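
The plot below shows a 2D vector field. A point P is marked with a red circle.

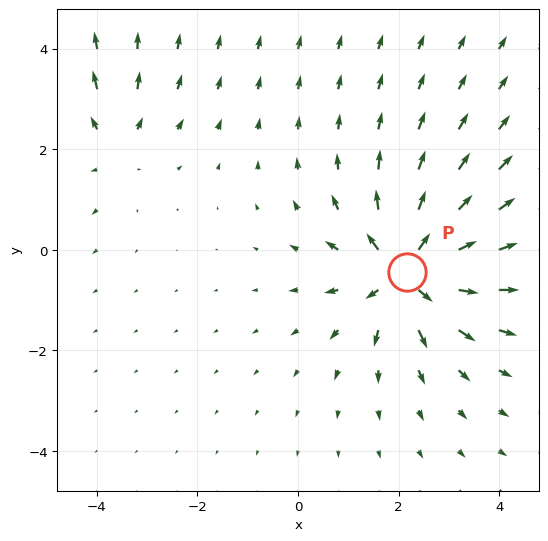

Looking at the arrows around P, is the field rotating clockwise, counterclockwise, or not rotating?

Near P at (2.2, -0.4) the arrows show no circulation. The curl there is ≈0.

not rotating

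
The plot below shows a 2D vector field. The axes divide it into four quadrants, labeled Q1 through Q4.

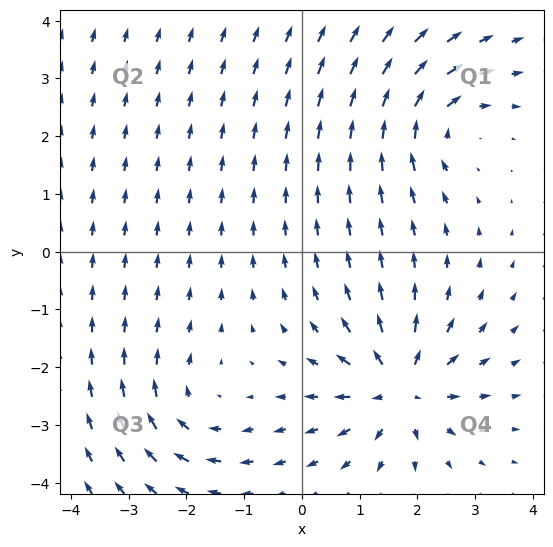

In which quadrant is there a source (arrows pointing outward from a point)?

The source sits at approximately (1.7, -2.4), which lies in quadrant Q4. The divergence there is about +6, positive as expected for a source.

Q4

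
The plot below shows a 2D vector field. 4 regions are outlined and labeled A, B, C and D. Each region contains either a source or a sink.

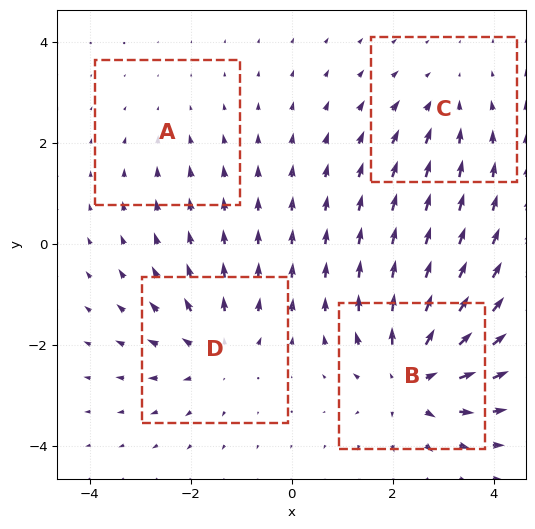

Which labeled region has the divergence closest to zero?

Divergence at each region's feature centre — A: about -2, B: about +7, C: about -3, D: about +4. Region A is closest to zero.

A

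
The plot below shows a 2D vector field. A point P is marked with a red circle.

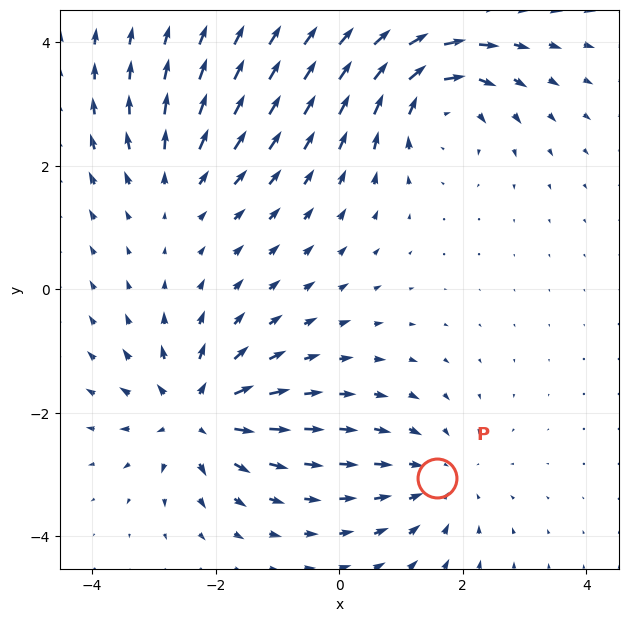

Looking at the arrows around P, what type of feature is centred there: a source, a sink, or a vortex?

At P (1.6, -3.1) the arrows converge inward. Divergence about -3, curl ≈0 — negative divergence with near-zero curl is a sink.

sink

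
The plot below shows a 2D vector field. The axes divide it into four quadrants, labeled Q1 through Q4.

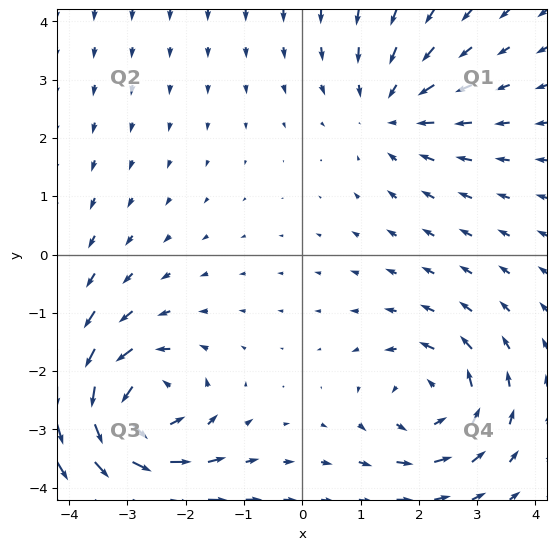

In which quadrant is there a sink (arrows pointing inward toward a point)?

The sink sits at approximately (1.5, 2.5), which lies in quadrant Q1. The divergence there is about -3, negative as expected for a sink.

Q1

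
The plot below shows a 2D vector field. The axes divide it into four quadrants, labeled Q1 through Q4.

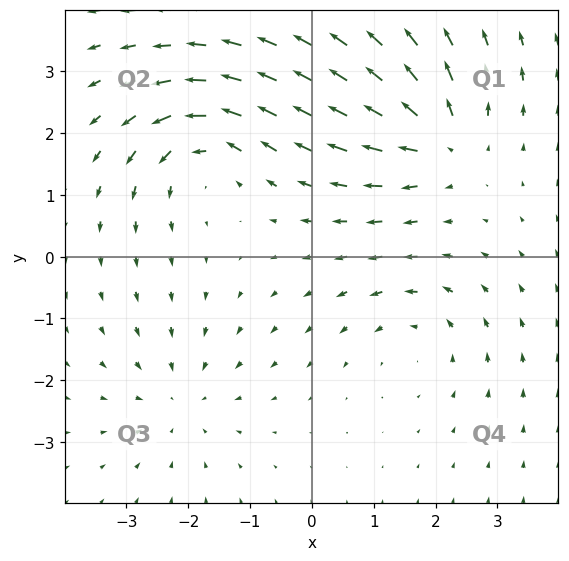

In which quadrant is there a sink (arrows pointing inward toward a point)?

The sink sits at approximately (-2.1, -2.3), which lies in quadrant Q3. The divergence there is about -3, negative as expected for a sink.

Q3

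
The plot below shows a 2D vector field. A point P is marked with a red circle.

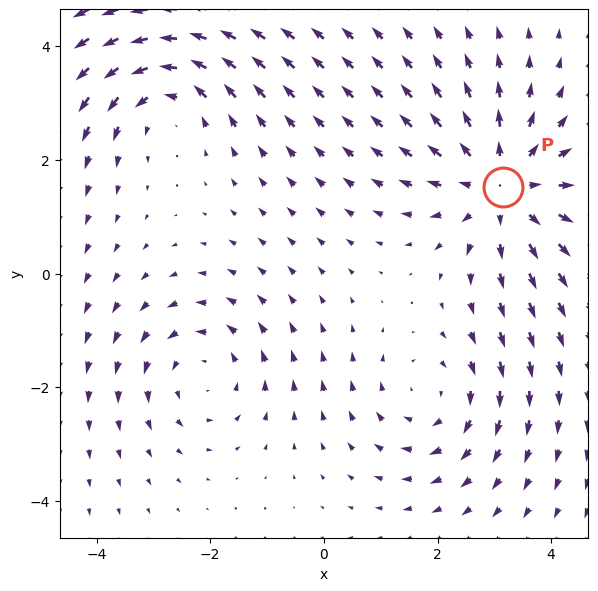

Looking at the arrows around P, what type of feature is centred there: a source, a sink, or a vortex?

At P (3.2, 1.5) the arrows spread outward. Divergence about +3, curl ≈0 — positive divergence with near-zero curl is a source.

source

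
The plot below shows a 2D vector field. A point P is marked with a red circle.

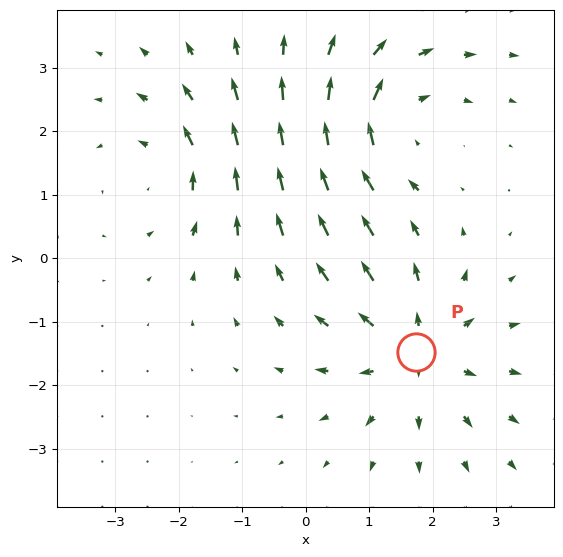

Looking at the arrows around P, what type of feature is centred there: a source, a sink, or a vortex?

At P (1.7, -1.5) the arrows spread outward. Divergence about +5, curl ≈0 — positive divergence with near-zero curl is a source.

source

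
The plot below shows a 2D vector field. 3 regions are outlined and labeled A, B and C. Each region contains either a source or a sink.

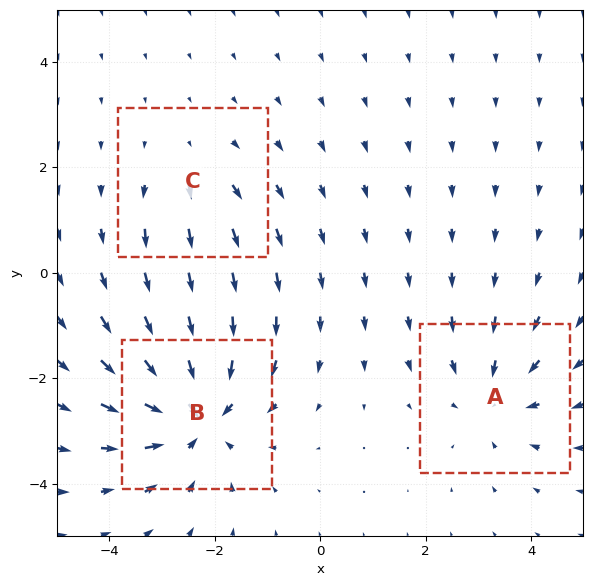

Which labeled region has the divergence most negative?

B

Divergence at each region's feature centre — A: about -3, B: about -5, C: about +2. Region B is most negative.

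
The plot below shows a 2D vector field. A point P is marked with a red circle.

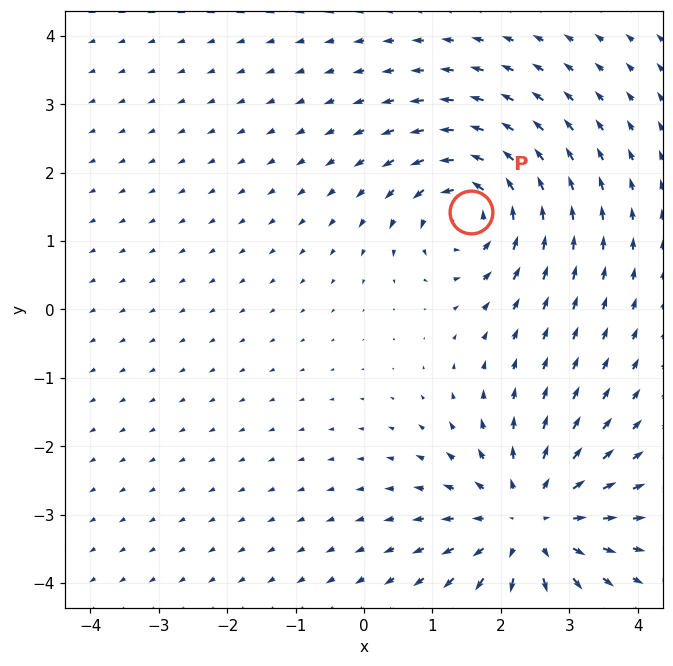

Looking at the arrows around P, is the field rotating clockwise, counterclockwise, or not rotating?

Near P at (1.6, 1.4) the arrows circulate counterclockwise. The curl (z-component) there is about +6; positive curl means counterclockwise rotation.

counterclockwise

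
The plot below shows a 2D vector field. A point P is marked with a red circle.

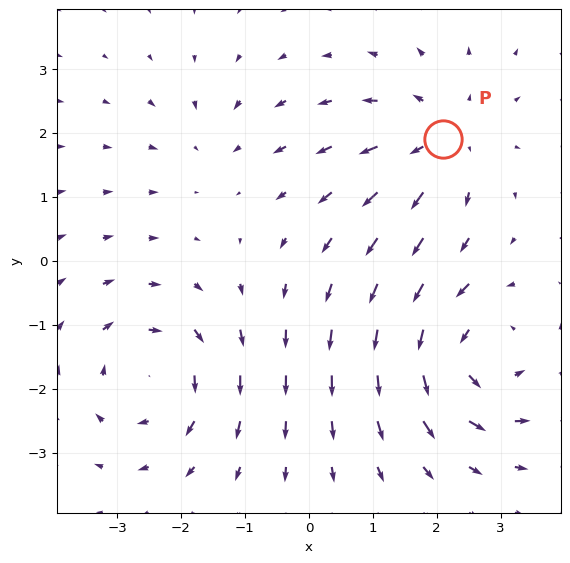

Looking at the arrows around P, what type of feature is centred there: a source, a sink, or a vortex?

source

At P (2.1, 1.9) the arrows spread outward. Divergence about +4, curl ≈0 — positive divergence with near-zero curl is a source.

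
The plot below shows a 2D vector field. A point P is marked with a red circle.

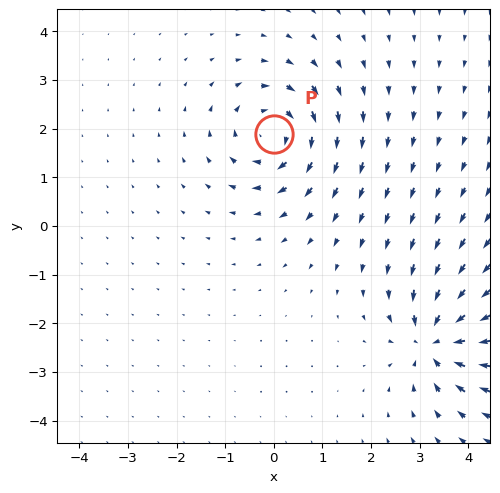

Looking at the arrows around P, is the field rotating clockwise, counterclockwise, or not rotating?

Near P at (0.0, 1.9) the arrows circulate clockwise. The curl (z-component) there is about -6; negative curl means clockwise rotation.

clockwise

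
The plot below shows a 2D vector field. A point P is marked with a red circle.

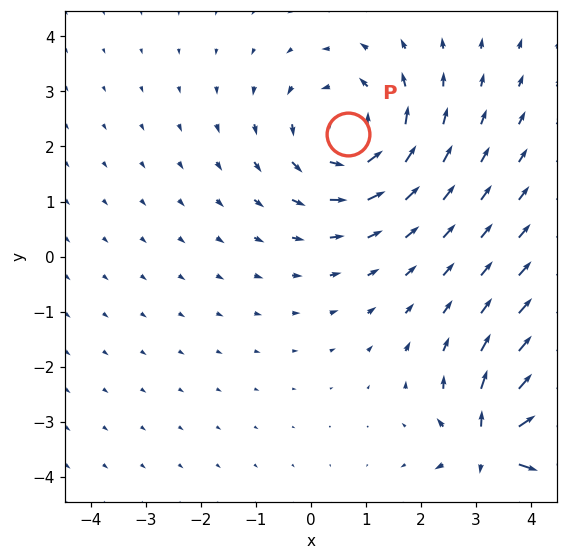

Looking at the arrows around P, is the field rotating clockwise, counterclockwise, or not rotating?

counterclockwise

Near P at (0.7, 2.2) the arrows circulate counterclockwise. The curl (z-component) there is about +3; positive curl means counterclockwise rotation.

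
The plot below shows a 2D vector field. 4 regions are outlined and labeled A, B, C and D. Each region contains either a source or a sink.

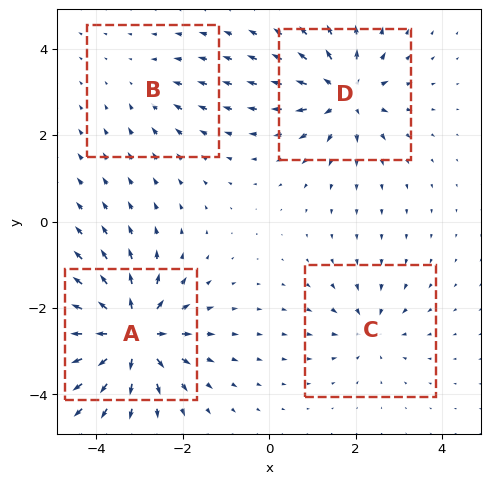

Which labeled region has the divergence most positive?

Divergence at each region's feature centre — A: about +9, B: about -2, C: about -4, D: about +7. Region A is most positive.

A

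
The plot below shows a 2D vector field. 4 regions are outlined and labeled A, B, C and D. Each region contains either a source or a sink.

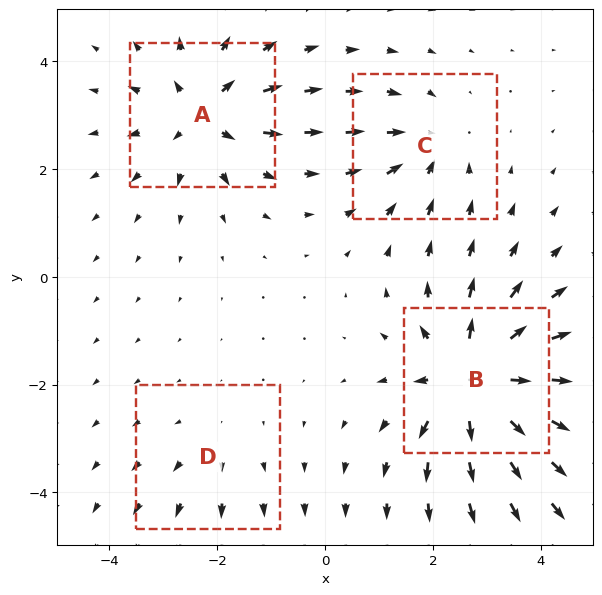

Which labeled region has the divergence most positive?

B

Divergence at each region's feature centre — A: about +5, B: about +8, C: about -4, D: about +2. Region B is most positive.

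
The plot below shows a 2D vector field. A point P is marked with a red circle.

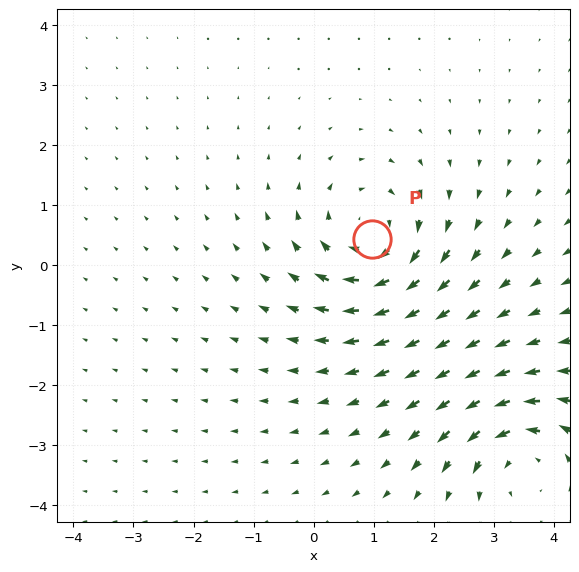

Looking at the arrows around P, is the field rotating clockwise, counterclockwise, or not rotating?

Near P at (1.0, 0.4) the arrows circulate clockwise. The curl (z-component) there is about -5; negative curl means clockwise rotation.

clockwise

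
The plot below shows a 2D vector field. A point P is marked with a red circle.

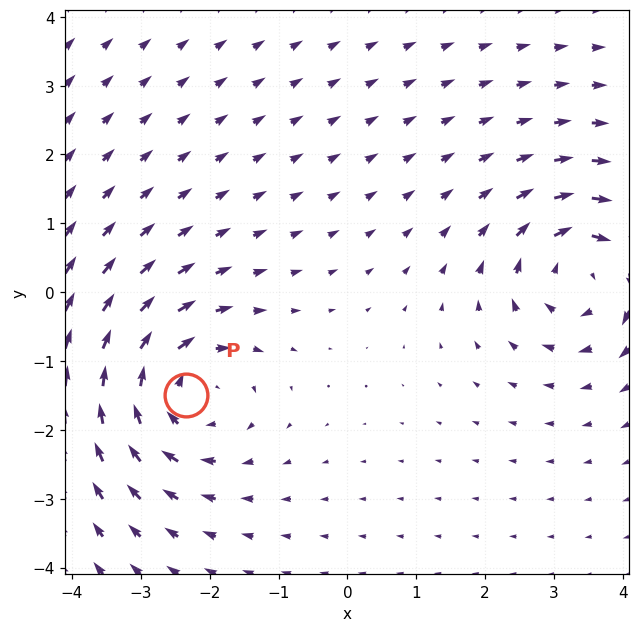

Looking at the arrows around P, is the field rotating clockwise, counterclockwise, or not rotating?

Near P at (-2.3, -1.5) the arrows circulate clockwise. The curl (z-component) there is about -3; negative curl means clockwise rotation.

clockwise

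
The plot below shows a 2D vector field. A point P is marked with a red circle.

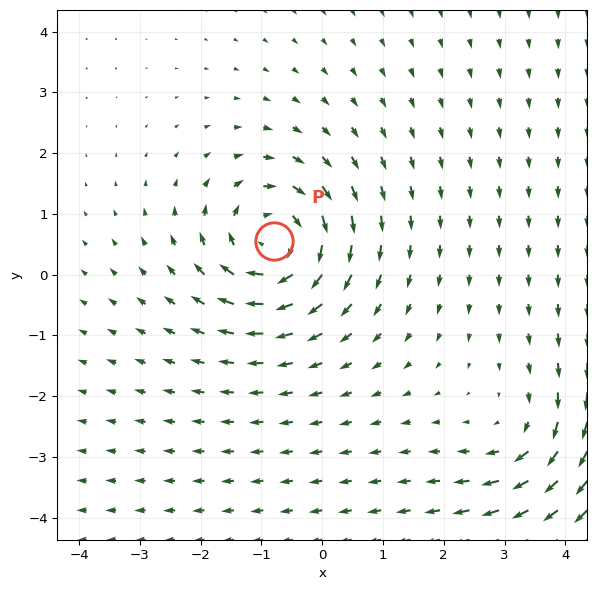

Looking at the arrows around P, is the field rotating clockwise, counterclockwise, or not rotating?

clockwise

Near P at (-0.8, 0.6) the arrows circulate clockwise. The curl (z-component) there is about -6; negative curl means clockwise rotation.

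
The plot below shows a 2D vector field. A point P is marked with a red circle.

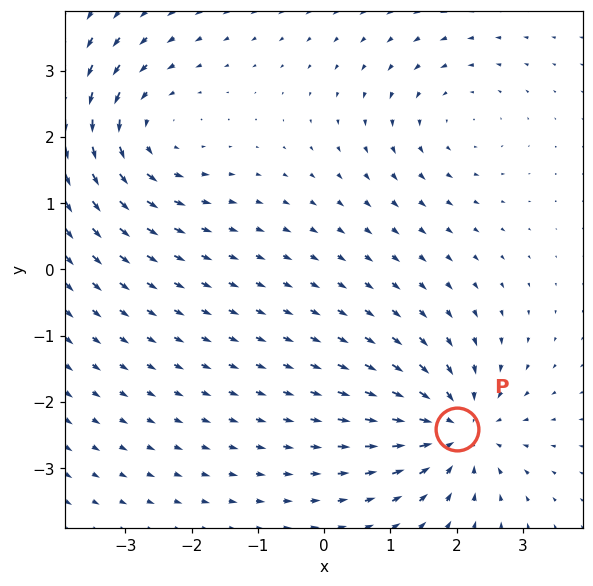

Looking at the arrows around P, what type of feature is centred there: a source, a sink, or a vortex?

sink

At P (2.0, -2.4) the arrows converge inward. Divergence about -5, curl ≈0 — negative divergence with near-zero curl is a sink.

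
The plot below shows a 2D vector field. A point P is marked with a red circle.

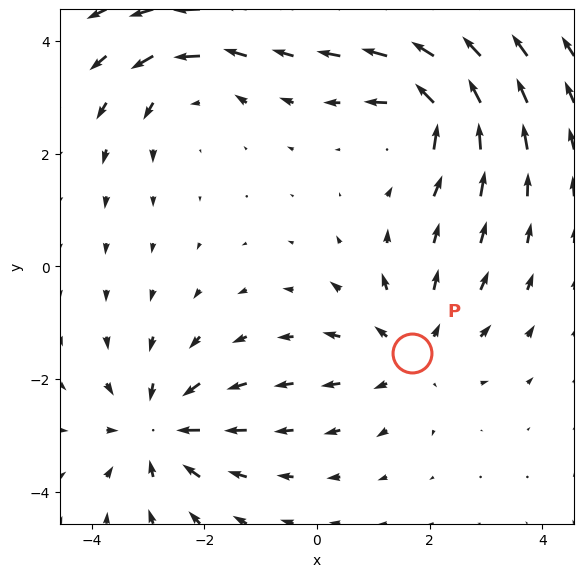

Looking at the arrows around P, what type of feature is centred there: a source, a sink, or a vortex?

At P (1.7, -1.5) the arrows spread outward. Divergence about +2, curl ≈0 — positive divergence with near-zero curl is a source.

source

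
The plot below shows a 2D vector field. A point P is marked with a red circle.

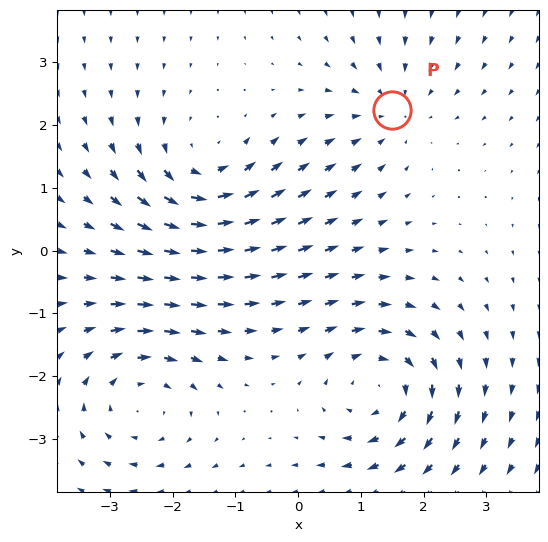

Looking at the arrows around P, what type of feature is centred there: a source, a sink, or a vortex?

sink

At P (1.5, 2.2) the arrows converge inward. Divergence about -3, curl ≈0 — negative divergence with near-zero curl is a sink.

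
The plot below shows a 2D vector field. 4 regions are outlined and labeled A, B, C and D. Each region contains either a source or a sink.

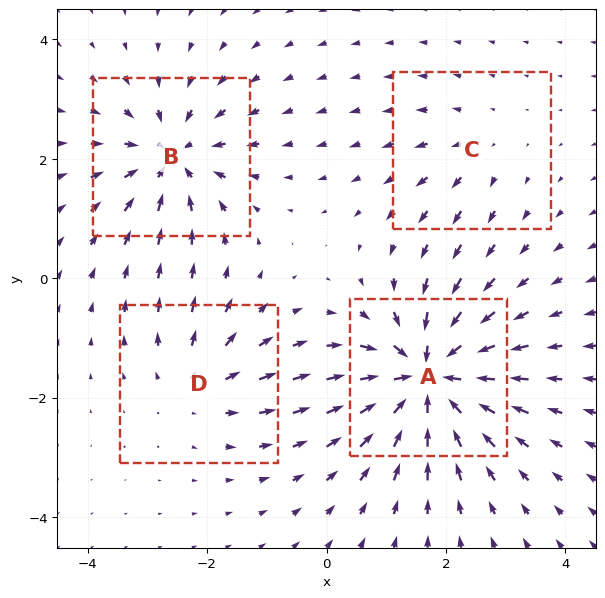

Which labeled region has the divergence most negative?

A

Divergence at each region's feature centre — A: about -8, B: about -6, C: about +2, D: about +4. Region A is most negative.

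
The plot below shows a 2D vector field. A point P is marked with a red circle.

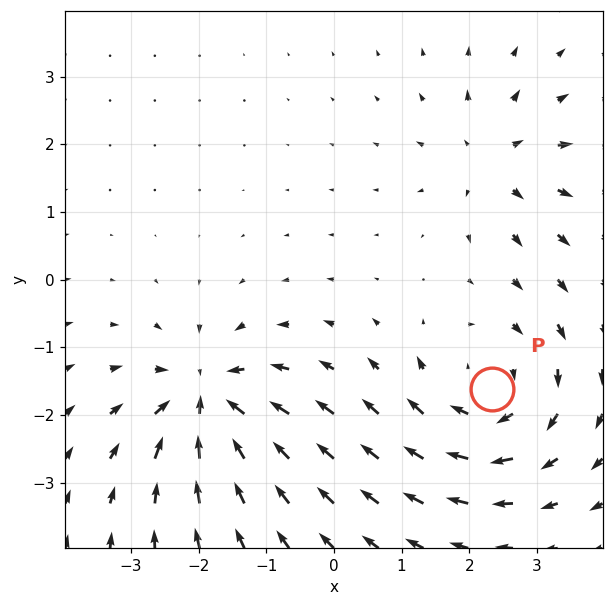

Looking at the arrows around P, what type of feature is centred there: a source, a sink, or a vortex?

At P (2.3, -1.6) the arrows circulate clockwise. Divergence ≈0, curl about -5 — near-zero divergence with nonzero curl is a vortex.

vortex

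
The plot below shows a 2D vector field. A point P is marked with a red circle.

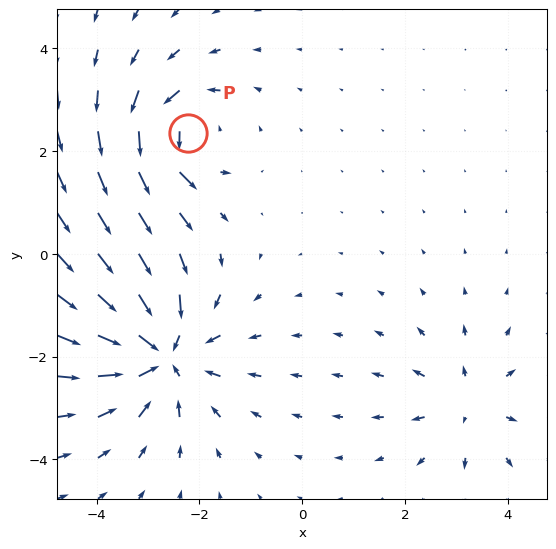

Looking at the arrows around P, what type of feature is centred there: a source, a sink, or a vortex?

At P (-2.2, 2.4) the arrows circulate counterclockwise. Divergence ≈0, curl about +5 — near-zero divergence with nonzero curl is a vortex.

vortex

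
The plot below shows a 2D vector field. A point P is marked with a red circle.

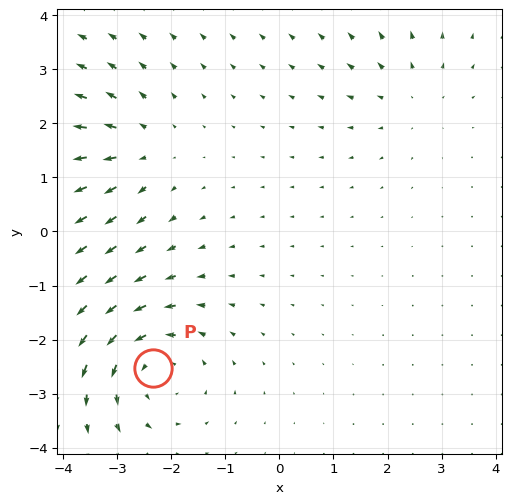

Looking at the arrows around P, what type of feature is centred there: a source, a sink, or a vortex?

At P (-2.3, -2.5) the arrows circulate counterclockwise. Divergence ≈0, curl about +4 — near-zero divergence with nonzero curl is a vortex.

vortex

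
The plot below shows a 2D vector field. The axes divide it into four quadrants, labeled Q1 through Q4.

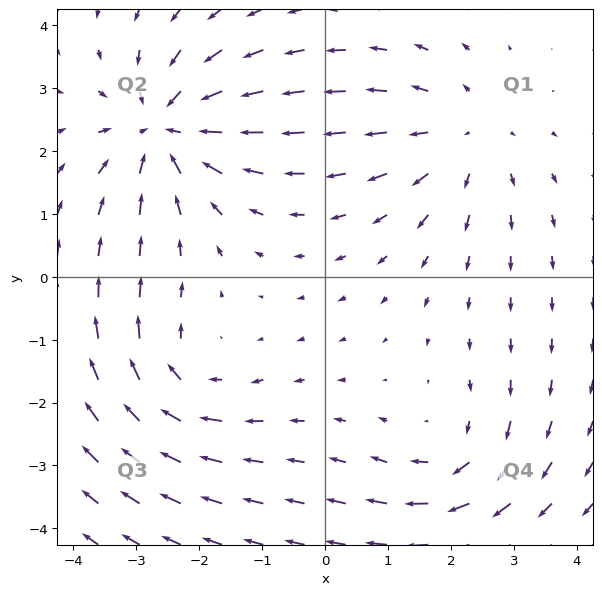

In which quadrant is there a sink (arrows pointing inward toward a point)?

The sink sits at approximately (-2.5, 2.3), which lies in quadrant Q2. The divergence there is about -5, negative as expected for a sink.

Q2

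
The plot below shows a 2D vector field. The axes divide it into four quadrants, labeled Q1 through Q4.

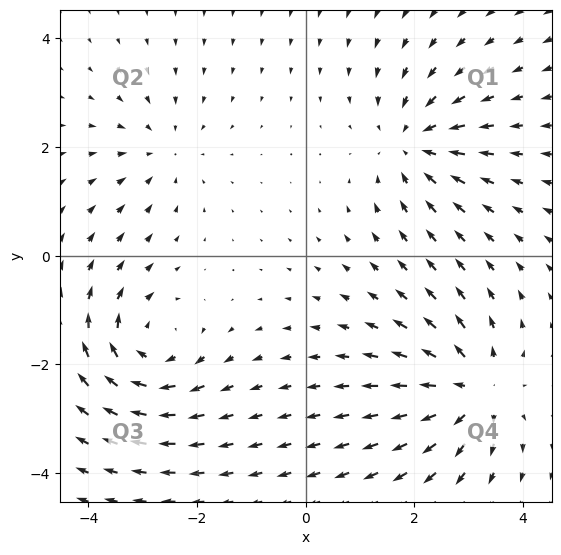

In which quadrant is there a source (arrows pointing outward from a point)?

Q4

The source sits at approximately (3.1, -2.5), which lies in quadrant Q4. The divergence there is about +5, positive as expected for a source.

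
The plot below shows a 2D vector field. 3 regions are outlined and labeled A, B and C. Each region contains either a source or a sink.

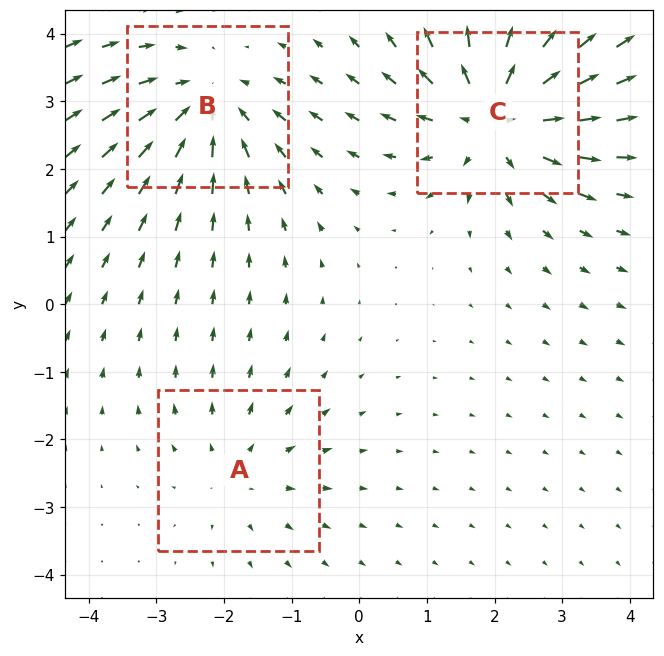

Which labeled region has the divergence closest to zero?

Divergence at each region's feature centre — A: about +2, B: about -3, C: about +5. Region A is closest to zero.

A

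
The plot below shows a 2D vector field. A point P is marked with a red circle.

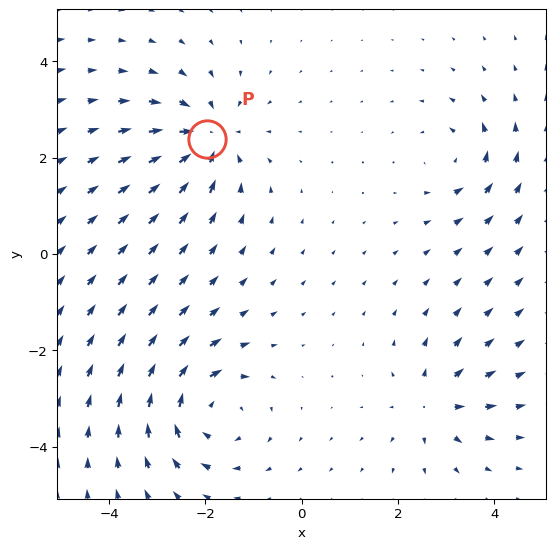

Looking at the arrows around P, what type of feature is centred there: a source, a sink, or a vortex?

At P (-2.0, 2.4) the arrows converge inward. Divergence about -5, curl ≈0 — negative divergence with near-zero curl is a sink.

sink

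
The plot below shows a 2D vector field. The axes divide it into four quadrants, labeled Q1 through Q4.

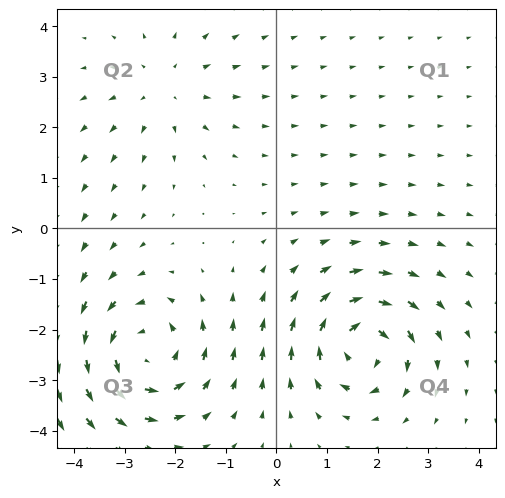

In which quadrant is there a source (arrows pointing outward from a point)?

The source sits at approximately (-2.2, 2.8), which lies in quadrant Q2. The divergence there is about +2, positive as expected for a source.

Q2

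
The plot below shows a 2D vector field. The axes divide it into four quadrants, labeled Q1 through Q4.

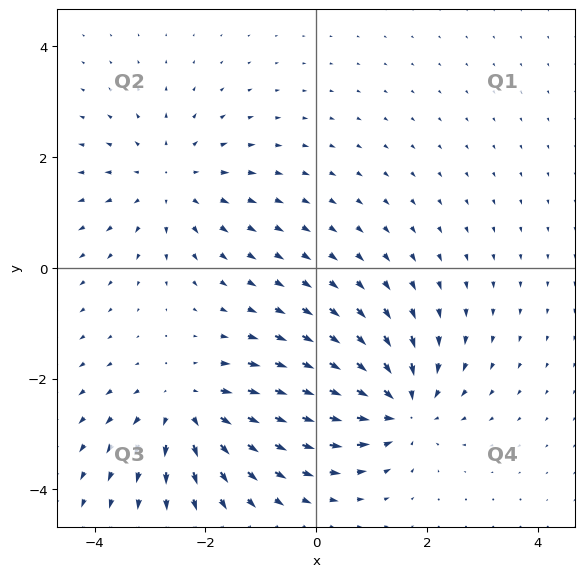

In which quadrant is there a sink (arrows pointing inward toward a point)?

The sink sits at approximately (1.5, -2.5), which lies in quadrant Q4. The divergence there is about -5, negative as expected for a sink.

Q4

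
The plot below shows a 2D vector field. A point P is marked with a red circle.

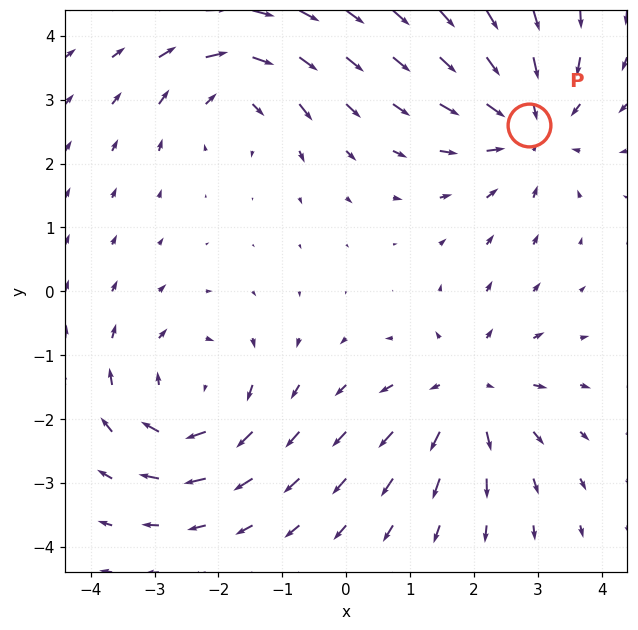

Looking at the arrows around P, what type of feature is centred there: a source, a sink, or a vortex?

At P (2.9, 2.6) the arrows converge inward. Divergence about -5, curl ≈0 — negative divergence with near-zero curl is a sink.

sink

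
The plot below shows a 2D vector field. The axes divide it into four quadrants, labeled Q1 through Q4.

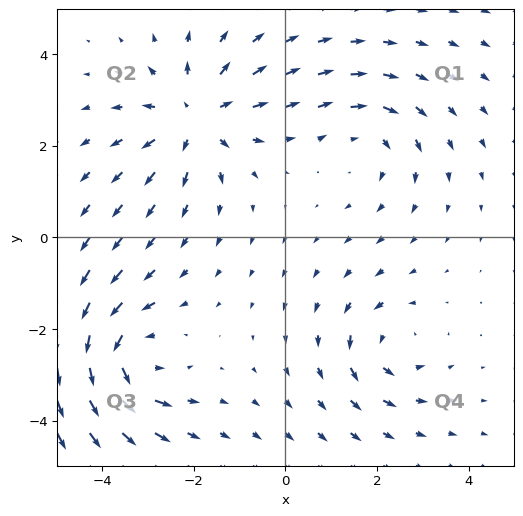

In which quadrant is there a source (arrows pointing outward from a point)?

Q2

The source sits at approximately (-2.0, 2.6), which lies in quadrant Q2. The divergence there is about +4, positive as expected for a source.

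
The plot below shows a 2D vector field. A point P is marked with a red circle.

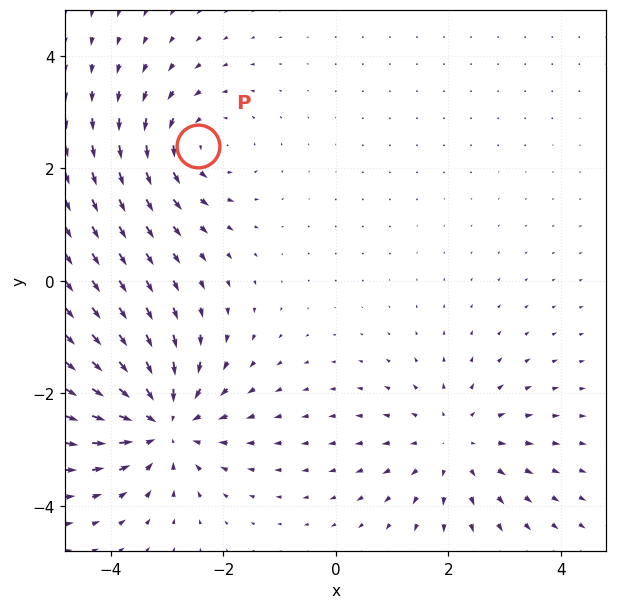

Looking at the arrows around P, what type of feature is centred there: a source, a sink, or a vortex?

At P (-2.4, 2.4) the arrows circulate counterclockwise. Divergence ≈0, curl about +3 — near-zero divergence with nonzero curl is a vortex.

vortex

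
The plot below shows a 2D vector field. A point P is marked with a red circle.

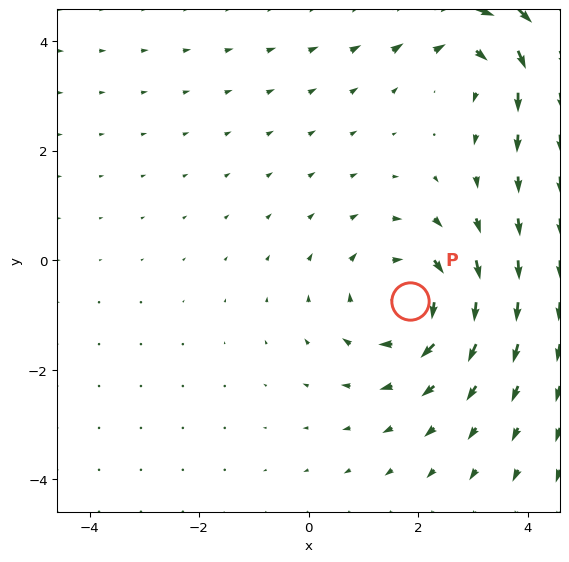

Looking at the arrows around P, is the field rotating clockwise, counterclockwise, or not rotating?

clockwise

Near P at (1.9, -0.7) the arrows circulate clockwise. The curl (z-component) there is about -4; negative curl means clockwise rotation.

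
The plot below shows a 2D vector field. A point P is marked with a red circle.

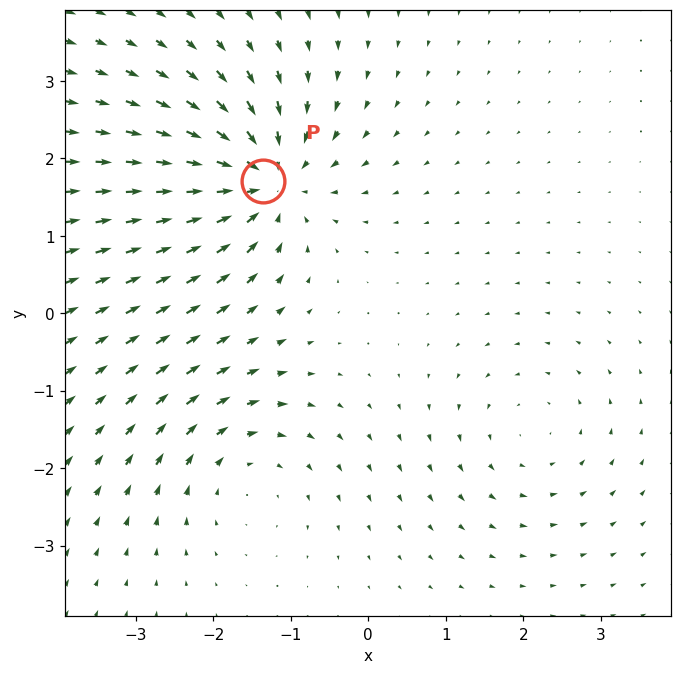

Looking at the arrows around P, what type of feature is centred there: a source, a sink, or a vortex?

sink

At P (-1.4, 1.7) the arrows converge inward. Divergence about -6, curl ≈0 — negative divergence with near-zero curl is a sink.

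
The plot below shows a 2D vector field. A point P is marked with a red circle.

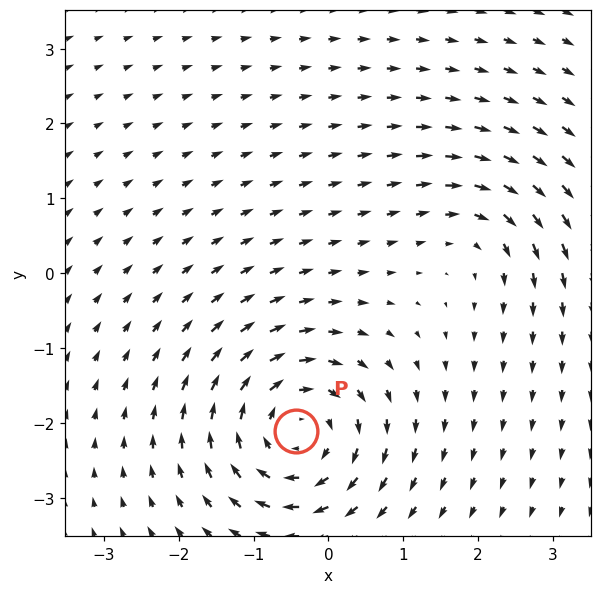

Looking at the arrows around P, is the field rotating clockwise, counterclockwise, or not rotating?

Near P at (-0.4, -2.1) the arrows circulate clockwise. The curl (z-component) there is about -5; negative curl means clockwise rotation.

clockwise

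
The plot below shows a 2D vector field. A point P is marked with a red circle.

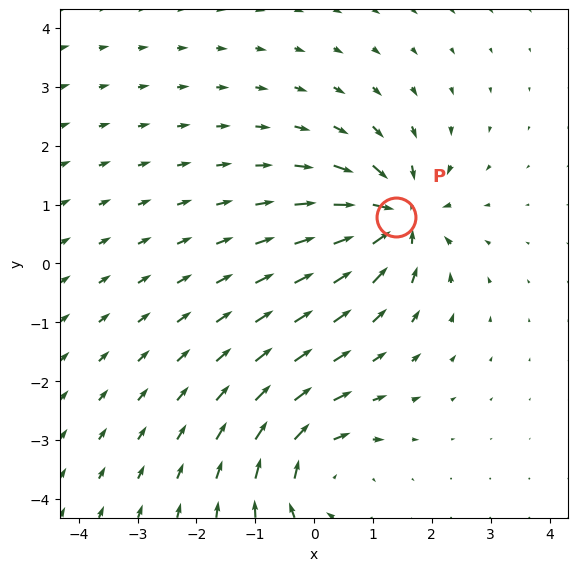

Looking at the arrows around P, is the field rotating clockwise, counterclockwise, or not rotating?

not rotating

Near P at (1.4, 0.8) the arrows show no circulation. The curl there is ≈0.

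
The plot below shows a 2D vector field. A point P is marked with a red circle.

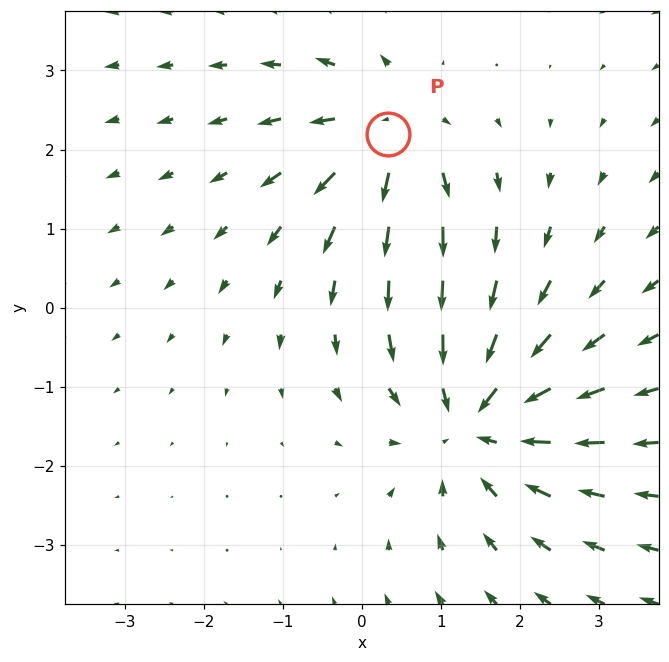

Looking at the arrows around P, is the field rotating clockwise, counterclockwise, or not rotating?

not rotating

Near P at (0.3, 2.2) the arrows show no circulation. The curl there is ≈0.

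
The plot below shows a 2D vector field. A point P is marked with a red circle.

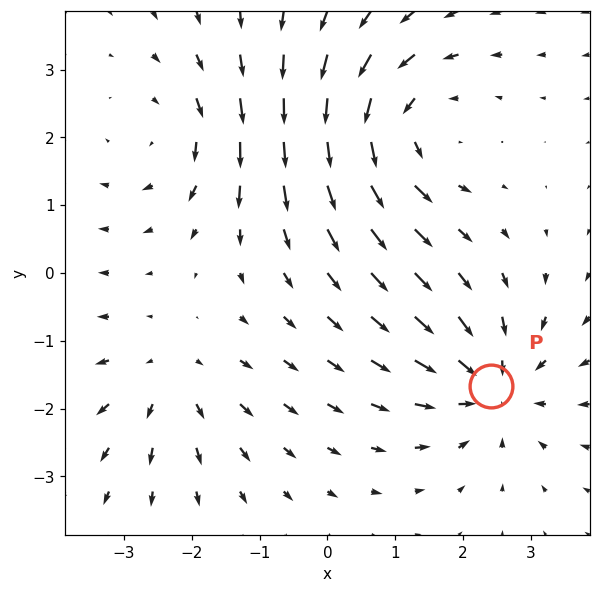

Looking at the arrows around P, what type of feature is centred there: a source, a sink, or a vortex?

At P (2.4, -1.7) the arrows converge inward. Divergence about -4, curl ≈0 — negative divergence with near-zero curl is a sink.

sink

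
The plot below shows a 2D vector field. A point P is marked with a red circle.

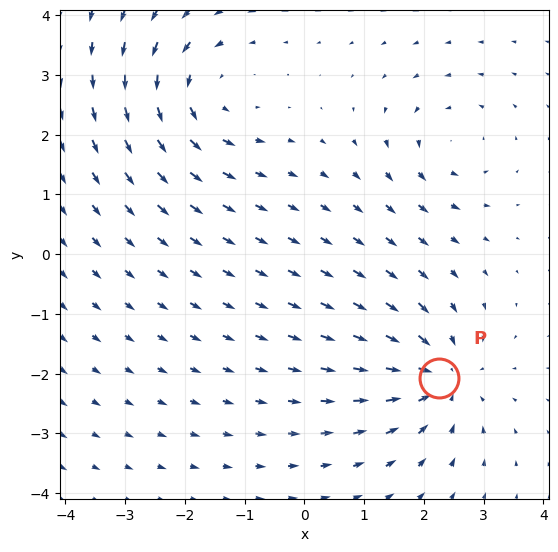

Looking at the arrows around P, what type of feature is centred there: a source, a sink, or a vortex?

At P (2.3, -2.1) the arrows converge inward. Divergence about -5, curl ≈0 — negative divergence with near-zero curl is a sink.

sink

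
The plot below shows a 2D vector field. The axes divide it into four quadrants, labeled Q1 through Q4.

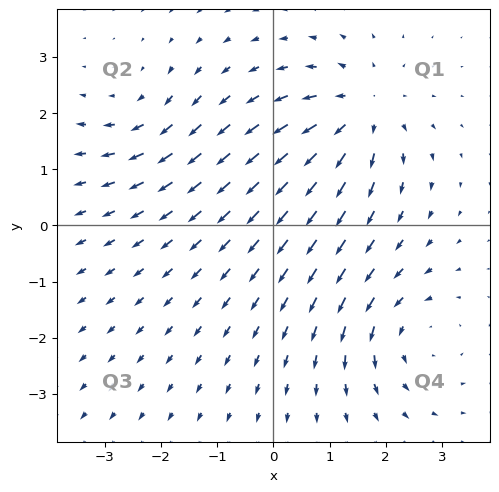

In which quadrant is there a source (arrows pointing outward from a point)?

Q1

The source sits at approximately (1.6, 2.0), which lies in quadrant Q1. The divergence there is about +5, positive as expected for a source.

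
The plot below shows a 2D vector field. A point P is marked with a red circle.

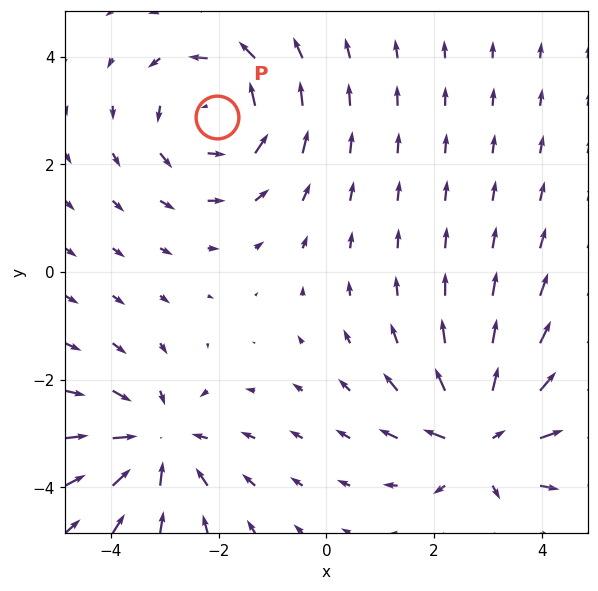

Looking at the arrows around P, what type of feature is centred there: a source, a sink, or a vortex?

At P (-2.0, 2.9) the arrows circulate counterclockwise. Divergence ≈0, curl about +3 — near-zero divergence with nonzero curl is a vortex.

vortex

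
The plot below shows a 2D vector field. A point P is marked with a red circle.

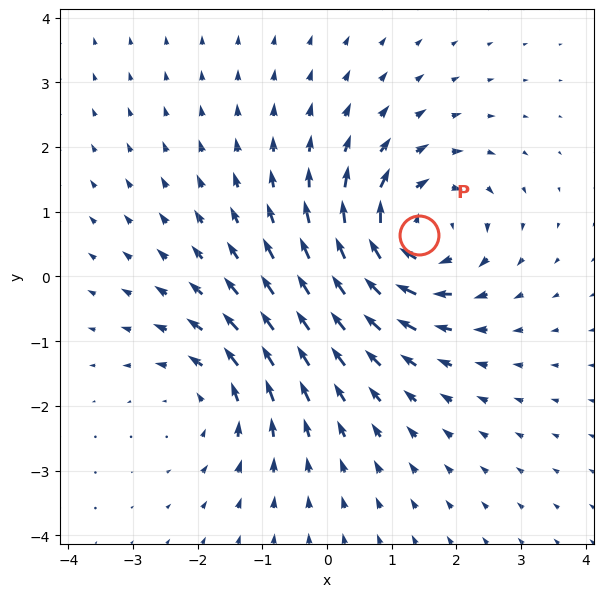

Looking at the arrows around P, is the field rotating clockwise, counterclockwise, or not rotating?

clockwise

Near P at (1.4, 0.6) the arrows circulate clockwise. The curl (z-component) there is about -4; negative curl means clockwise rotation.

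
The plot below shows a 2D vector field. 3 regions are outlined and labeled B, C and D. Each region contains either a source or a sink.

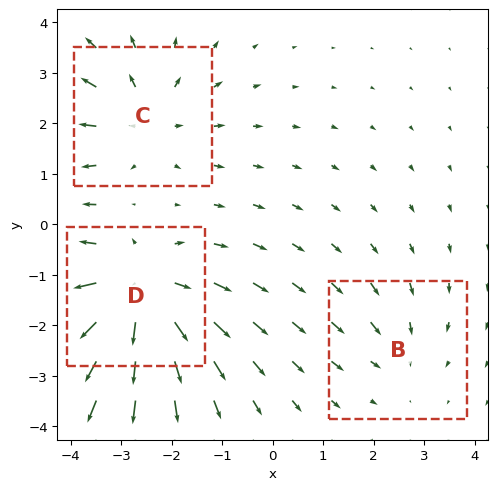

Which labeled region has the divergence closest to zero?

Divergence at each region's feature centre — B: about -2, C: about +3, D: about +5. Region B is closest to zero.

B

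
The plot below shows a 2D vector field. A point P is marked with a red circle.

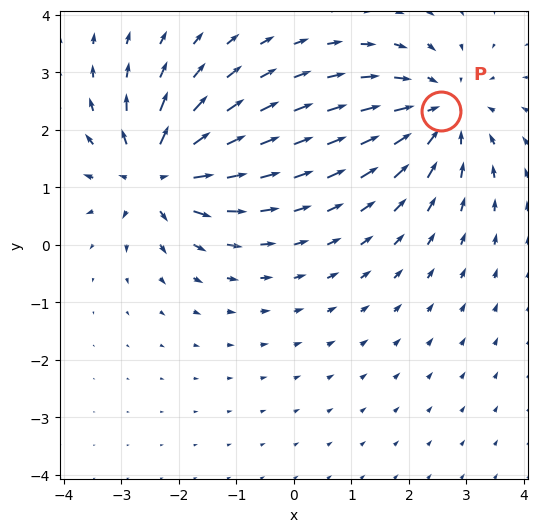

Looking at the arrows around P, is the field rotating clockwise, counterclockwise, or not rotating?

Near P at (2.6, 2.3) the arrows show no circulation. The curl there is ≈0.

not rotating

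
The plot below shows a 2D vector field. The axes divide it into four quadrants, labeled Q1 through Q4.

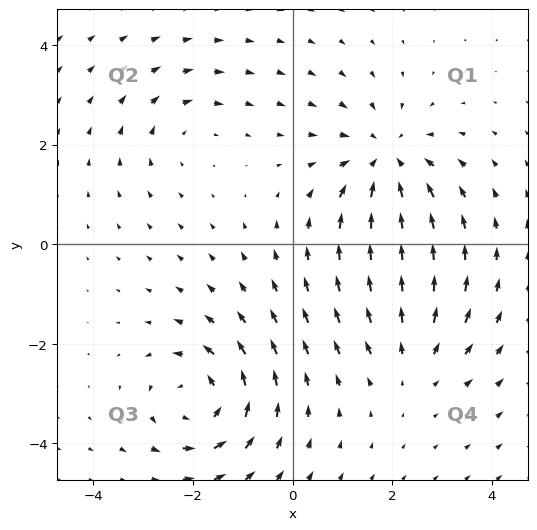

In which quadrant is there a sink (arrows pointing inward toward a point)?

Q1

The sink sits at approximately (1.9, 1.7), which lies in quadrant Q1. The divergence there is about -4, negative as expected for a sink.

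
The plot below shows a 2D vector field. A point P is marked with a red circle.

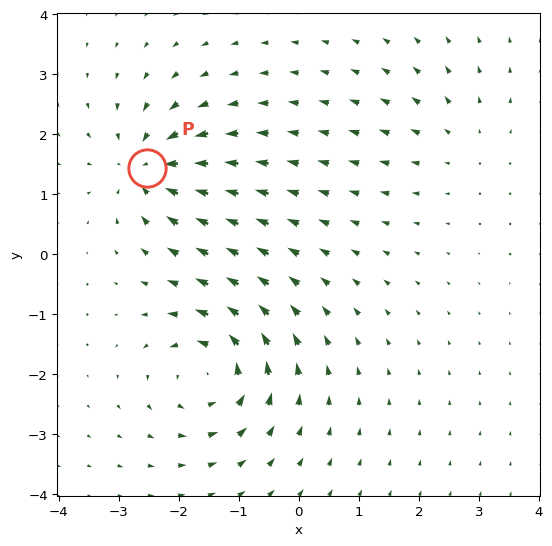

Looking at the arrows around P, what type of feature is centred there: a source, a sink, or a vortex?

At P (-2.5, 1.4) the arrows converge inward. Divergence about -6, curl ≈0 — negative divergence with near-zero curl is a sink.

sink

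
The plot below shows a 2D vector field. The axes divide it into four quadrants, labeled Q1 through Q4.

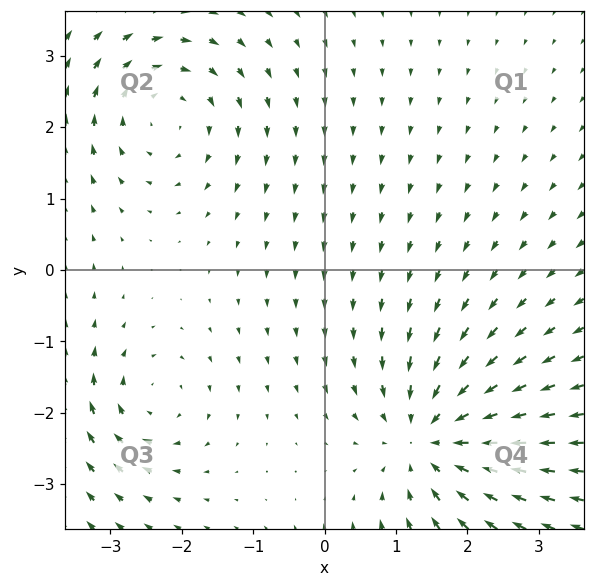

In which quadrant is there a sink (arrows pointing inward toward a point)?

The sink sits at approximately (1.5, -2.4), which lies in quadrant Q4. The divergence there is about -5, negative as expected for a sink.

Q4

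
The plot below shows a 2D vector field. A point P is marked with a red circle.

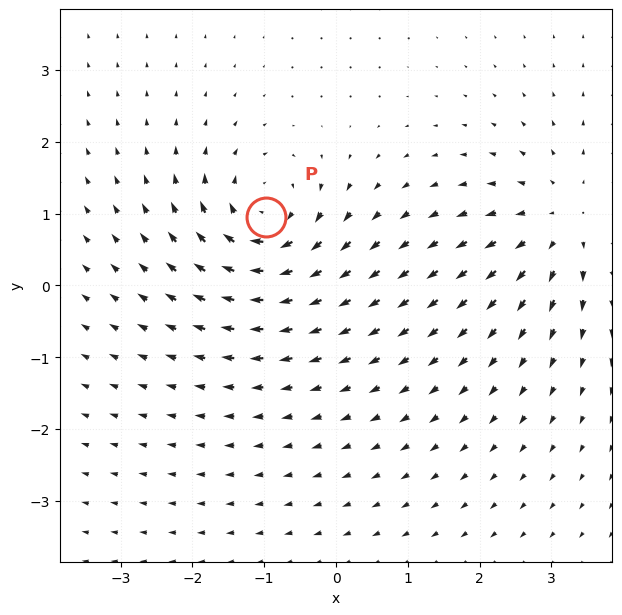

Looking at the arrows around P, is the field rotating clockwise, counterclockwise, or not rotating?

clockwise

Near P at (-1.0, 0.9) the arrows circulate clockwise. The curl (z-component) there is about -6; negative curl means clockwise rotation.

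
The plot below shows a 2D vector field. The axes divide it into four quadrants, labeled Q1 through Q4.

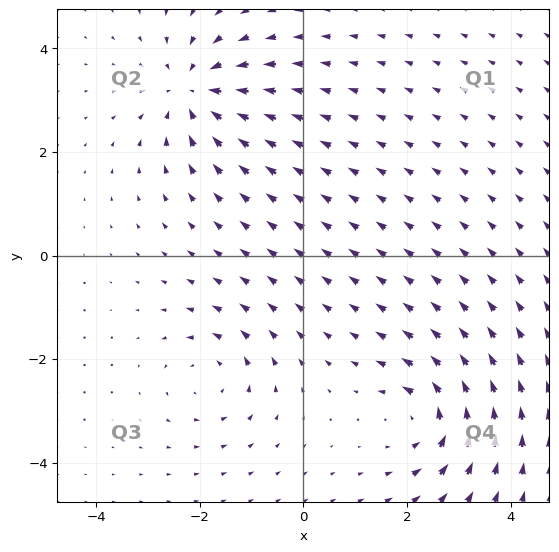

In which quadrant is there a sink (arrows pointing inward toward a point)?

Q2

The sink sits at approximately (-2.1, 3.2), which lies in quadrant Q2. The divergence there is about -4, negative as expected for a sink.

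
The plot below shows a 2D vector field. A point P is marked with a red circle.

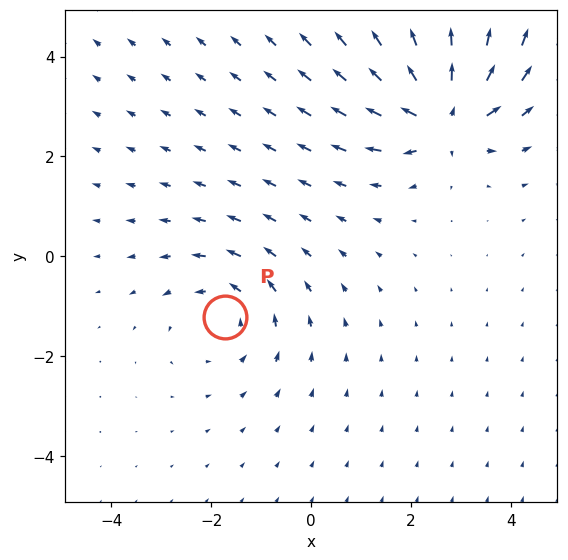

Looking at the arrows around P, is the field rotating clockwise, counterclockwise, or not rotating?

counterclockwise

Near P at (-1.7, -1.2) the arrows circulate counterclockwise. The curl (z-component) there is about +3; positive curl means counterclockwise rotation.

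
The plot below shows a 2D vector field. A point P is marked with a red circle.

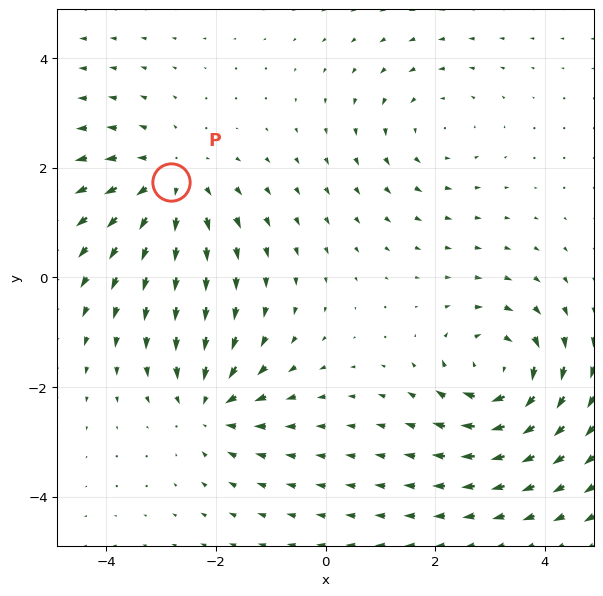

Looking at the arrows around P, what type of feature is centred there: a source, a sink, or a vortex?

At P (-2.8, 1.7) the arrows spread outward. Divergence about +4, curl ≈0 — positive divergence with near-zero curl is a source.

source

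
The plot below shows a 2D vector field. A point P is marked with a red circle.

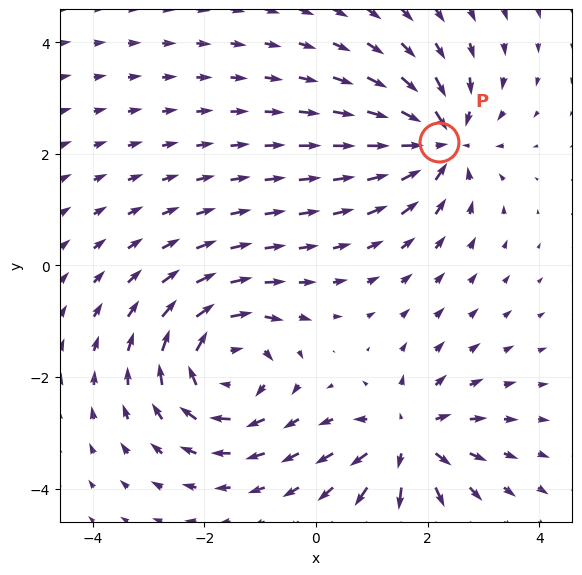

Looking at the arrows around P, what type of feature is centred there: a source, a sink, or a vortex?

At P (2.2, 2.2) the arrows converge inward. Divergence about -5, curl ≈0 — negative divergence with near-zero curl is a sink.

sink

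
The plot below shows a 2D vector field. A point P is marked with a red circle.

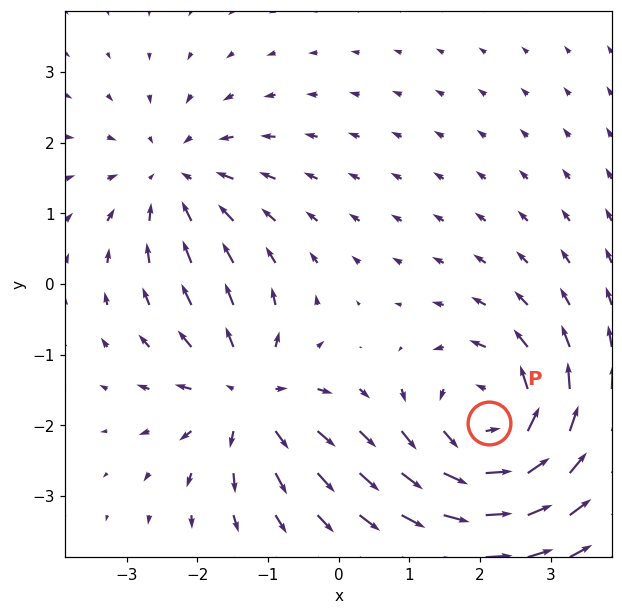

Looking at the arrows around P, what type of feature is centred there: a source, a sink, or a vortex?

At P (2.1, -2.0) the arrows circulate counterclockwise. Divergence ≈0, curl about +5 — near-zero divergence with nonzero curl is a vortex.

vortex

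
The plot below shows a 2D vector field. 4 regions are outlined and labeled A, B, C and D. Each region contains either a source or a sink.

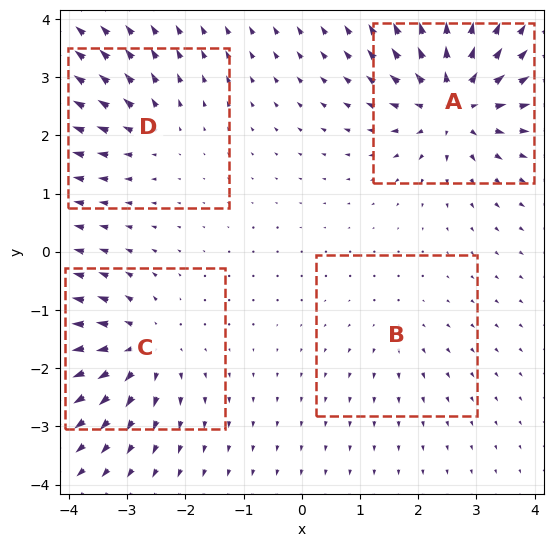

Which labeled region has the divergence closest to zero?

Divergence at each region's feature centre — A: about +8, B: about +2, C: about +6, D: about +4. Region B is closest to zero.

B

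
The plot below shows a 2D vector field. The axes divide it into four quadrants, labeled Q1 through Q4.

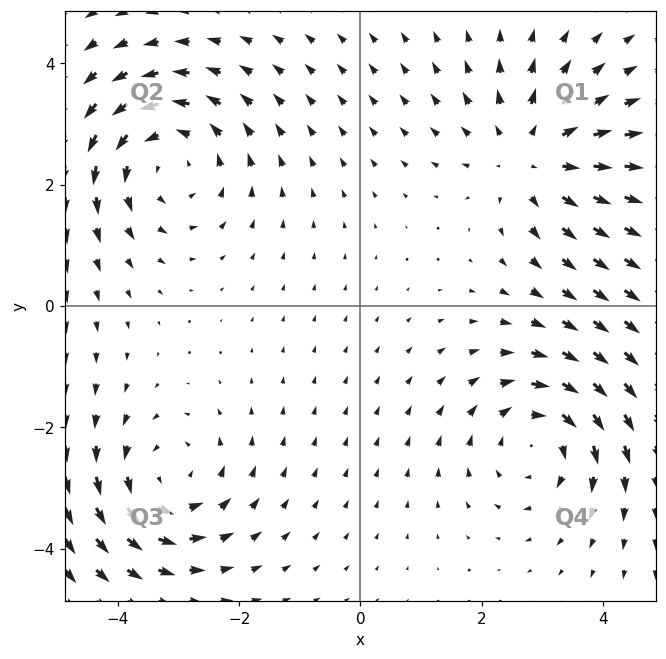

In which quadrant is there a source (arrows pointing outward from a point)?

Q1

The source sits at approximately (2.8, 2.5), which lies in quadrant Q1. The divergence there is about +3, positive as expected for a source.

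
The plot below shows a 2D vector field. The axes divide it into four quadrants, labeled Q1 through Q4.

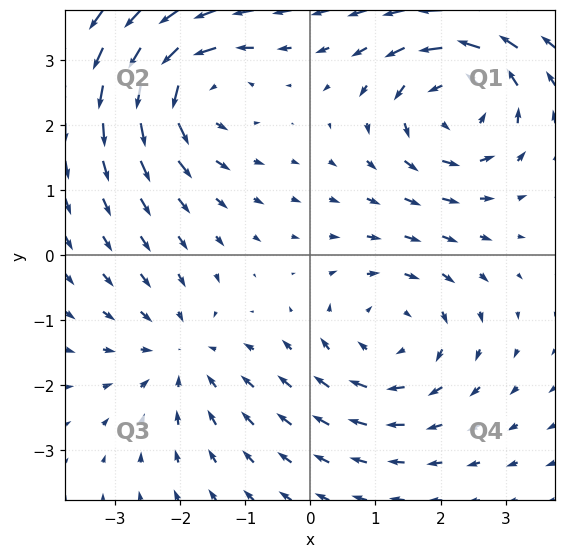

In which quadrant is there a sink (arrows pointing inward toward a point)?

Q3

The sink sits at approximately (-2.0, -1.5), which lies in quadrant Q3. The divergence there is about -3, negative as expected for a sink.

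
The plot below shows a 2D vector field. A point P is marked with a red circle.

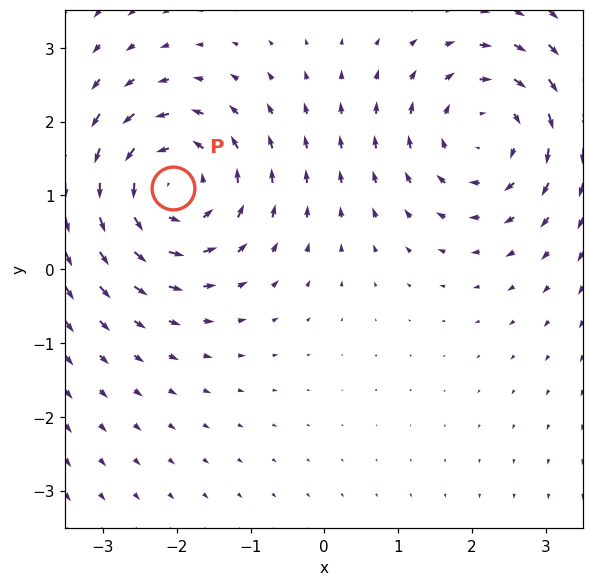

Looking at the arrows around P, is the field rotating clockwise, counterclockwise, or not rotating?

Near P at (-2.1, 1.1) the arrows circulate counterclockwise. The curl (z-component) there is about +4; positive curl means counterclockwise rotation.

counterclockwise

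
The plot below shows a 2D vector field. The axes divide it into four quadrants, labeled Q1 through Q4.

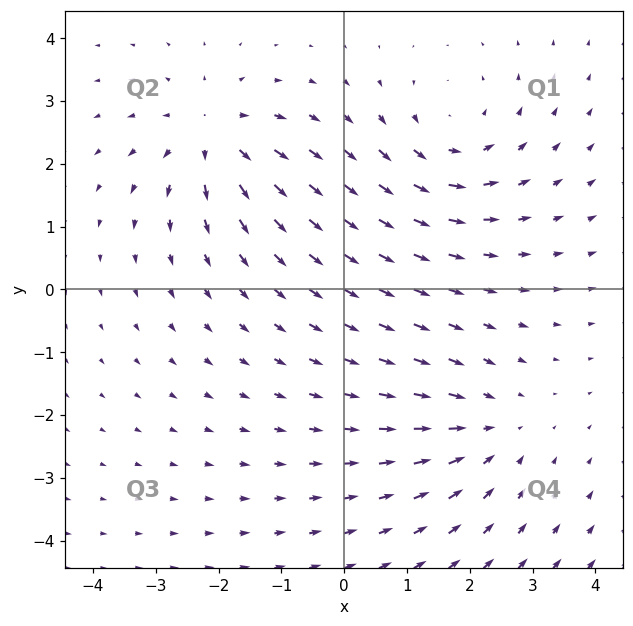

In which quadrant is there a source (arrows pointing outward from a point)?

Q2

The source sits at approximately (-2.1, 2.5), which lies in quadrant Q2. The divergence there is about +4, positive as expected for a source.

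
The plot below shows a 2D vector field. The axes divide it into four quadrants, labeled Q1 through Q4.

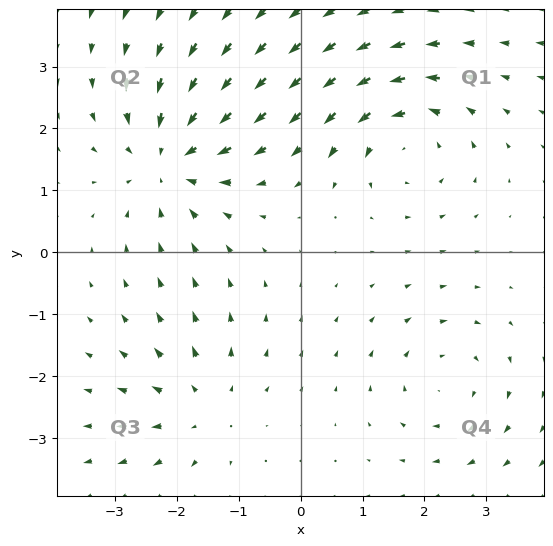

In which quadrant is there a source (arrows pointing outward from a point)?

Q3

The source sits at approximately (-1.6, -2.5), which lies in quadrant Q3. The divergence there is about +3, positive as expected for a source.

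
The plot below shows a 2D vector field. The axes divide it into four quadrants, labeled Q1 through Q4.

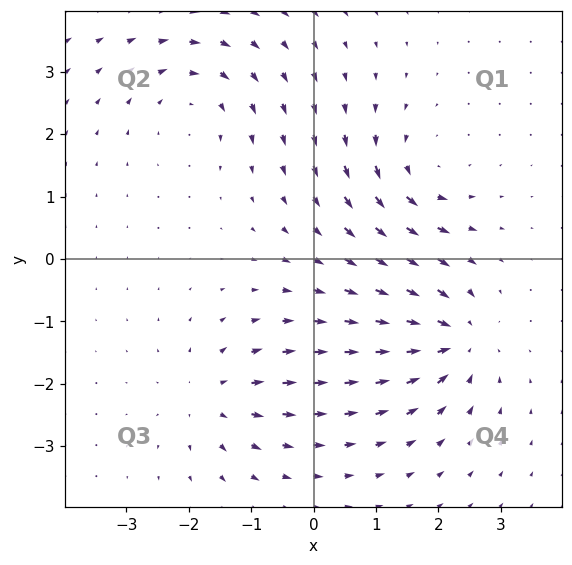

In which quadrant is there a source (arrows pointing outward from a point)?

Q3

The source sits at approximately (-1.6, -2.2), which lies in quadrant Q3. The divergence there is about +3, positive as expected for a source.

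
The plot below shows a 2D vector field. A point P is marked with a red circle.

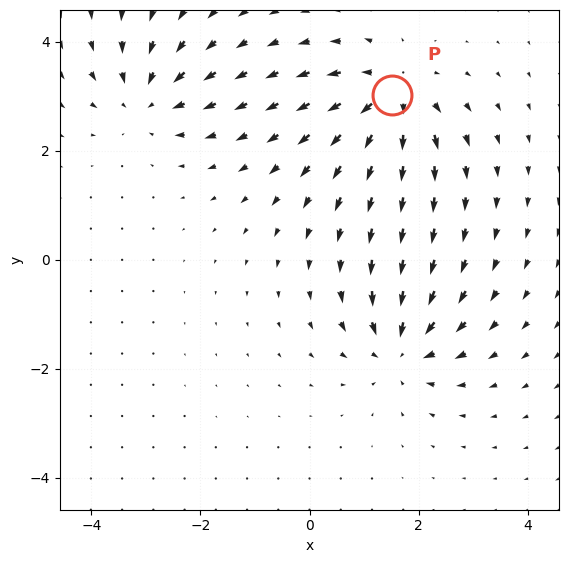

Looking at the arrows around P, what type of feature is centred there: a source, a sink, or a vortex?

source

At P (1.5, 3.0) the arrows spread outward. Divergence about +6, curl ≈0 — positive divergence with near-zero curl is a source.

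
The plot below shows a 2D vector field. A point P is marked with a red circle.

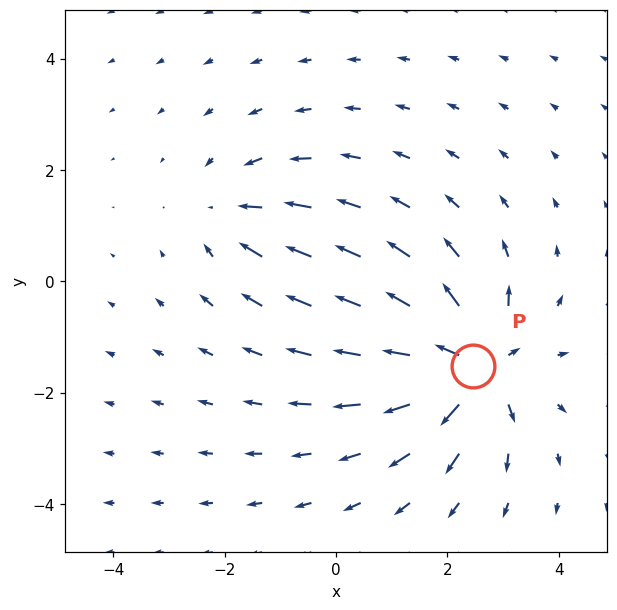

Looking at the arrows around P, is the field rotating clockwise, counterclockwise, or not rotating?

not rotating

Near P at (2.5, -1.5) the arrows show no circulation. The curl there is ≈0.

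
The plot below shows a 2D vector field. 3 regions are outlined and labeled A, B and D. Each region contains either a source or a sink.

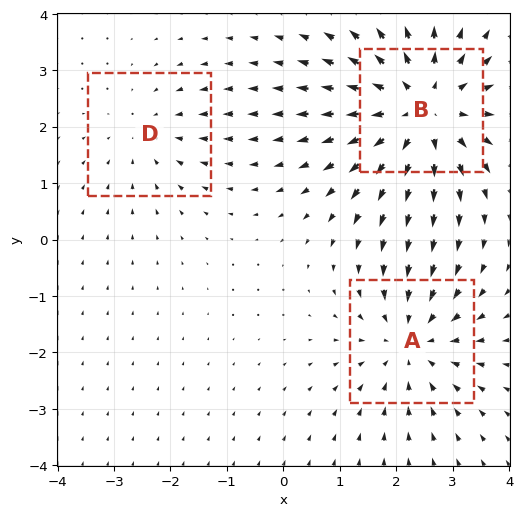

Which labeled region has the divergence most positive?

Divergence at each region's feature centre — A: about -3, B: about +4, D: about -2. Region B is most positive.

B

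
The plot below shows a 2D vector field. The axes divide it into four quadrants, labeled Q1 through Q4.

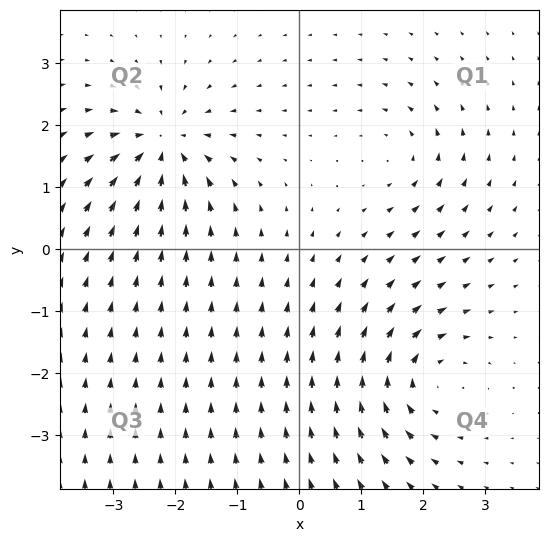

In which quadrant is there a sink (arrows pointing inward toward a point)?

The sink sits at approximately (-2.2, 1.7), which lies in quadrant Q2. The divergence there is about -6, negative as expected for a sink.

Q2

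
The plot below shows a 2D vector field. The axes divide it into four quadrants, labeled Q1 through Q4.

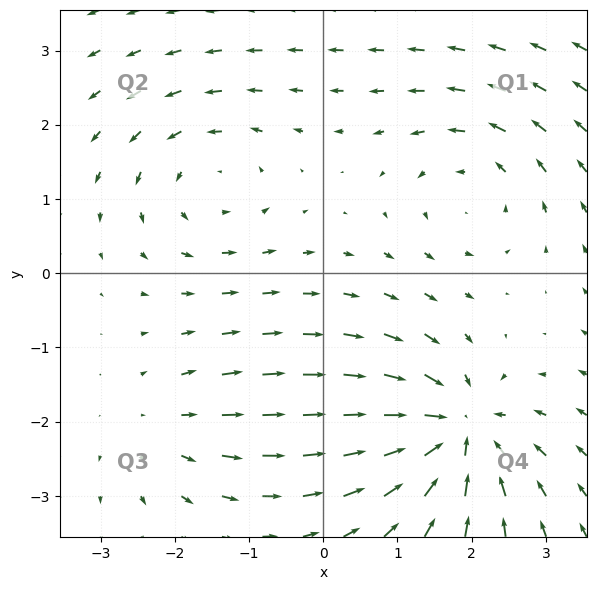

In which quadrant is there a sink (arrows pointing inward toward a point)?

The sink sits at approximately (1.8, -2.1), which lies in quadrant Q4. The divergence there is about -6, negative as expected for a sink.

Q4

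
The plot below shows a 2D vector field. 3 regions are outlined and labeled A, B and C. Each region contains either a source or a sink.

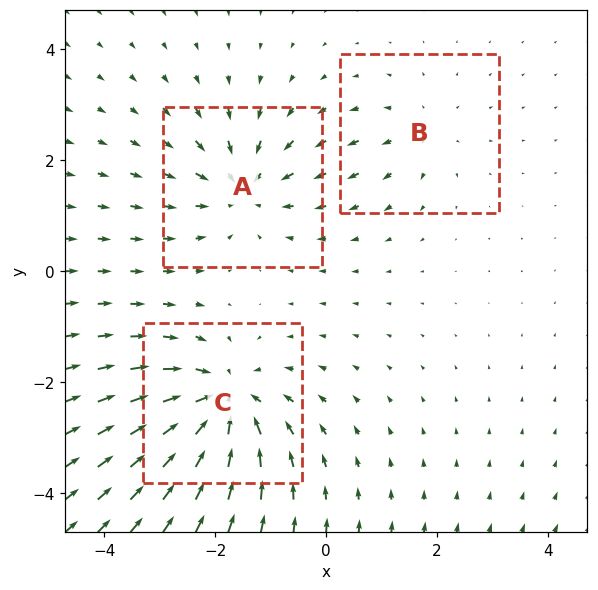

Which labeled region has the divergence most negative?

C

Divergence at each region's feature centre — A: about -4, B: about +2, C: about -5. Region C is most negative.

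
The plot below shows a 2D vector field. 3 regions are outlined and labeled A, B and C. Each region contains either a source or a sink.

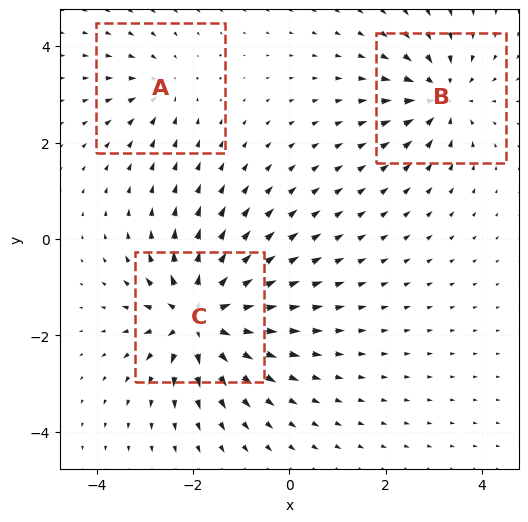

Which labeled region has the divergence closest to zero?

Divergence at each region's feature centre — A: about -3, B: about -4, C: about +6. Region A is closest to zero.

A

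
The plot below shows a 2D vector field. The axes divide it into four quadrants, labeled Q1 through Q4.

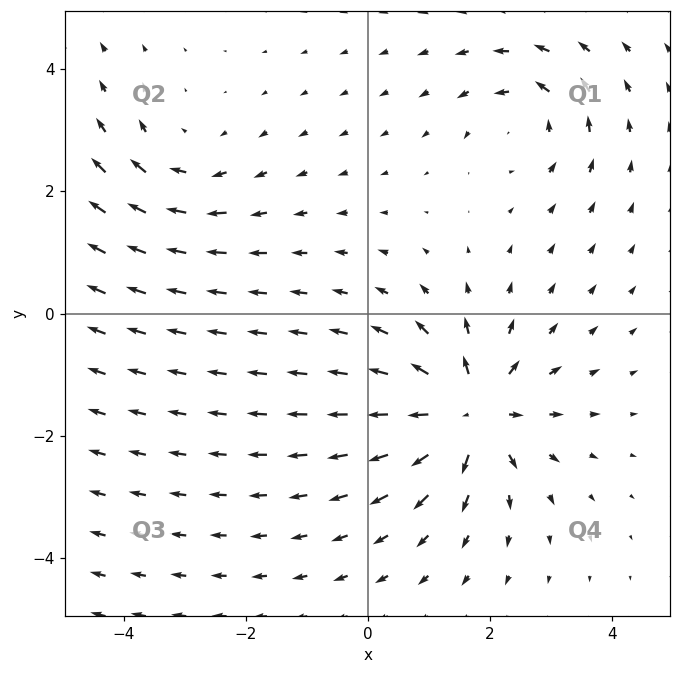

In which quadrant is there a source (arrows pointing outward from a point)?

The source sits at approximately (1.7, -1.6), which lies in quadrant Q4. The divergence there is about +6, positive as expected for a source.

Q4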